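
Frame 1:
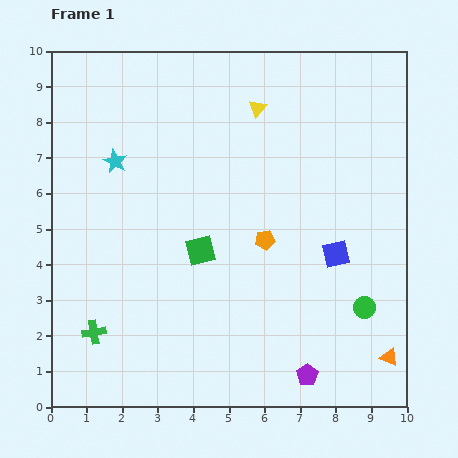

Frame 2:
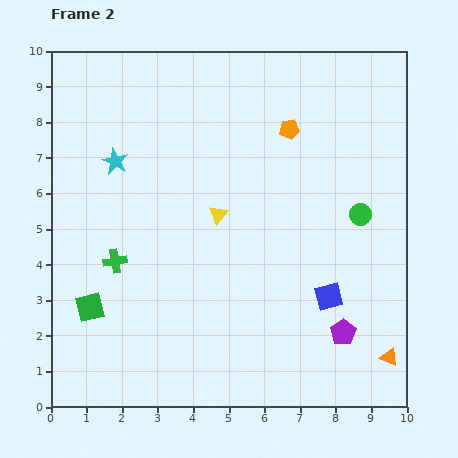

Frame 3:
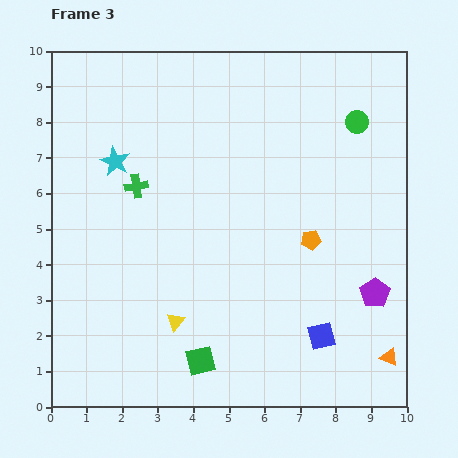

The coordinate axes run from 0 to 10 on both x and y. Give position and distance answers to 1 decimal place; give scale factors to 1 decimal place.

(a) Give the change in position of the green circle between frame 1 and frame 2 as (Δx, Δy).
(-0.1, 2.6)

The green circle was at (8.8, 2.8) in frame 1 and (8.7, 5.4) in frame 2.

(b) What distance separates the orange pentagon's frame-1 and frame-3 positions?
1.3

The orange pentagon moved from (6.0, 4.7) to (7.3, 4.7), a distance of √(1.3² + 0.0²) ≈ 1.3.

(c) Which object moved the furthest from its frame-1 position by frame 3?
the yellow triangle

(moved 6.4; next 5.2)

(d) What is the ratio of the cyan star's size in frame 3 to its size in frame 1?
1.3×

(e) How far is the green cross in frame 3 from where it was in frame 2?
2.2

The green cross moved from (1.8, 4.1) to (2.4, 6.2), a distance of √(0.6² + 2.1²) ≈ 2.2.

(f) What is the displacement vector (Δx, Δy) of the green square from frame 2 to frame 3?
(3.1, -1.5)

The green square was at (1.1, 2.8) in frame 2 and (4.2, 1.3) in frame 3.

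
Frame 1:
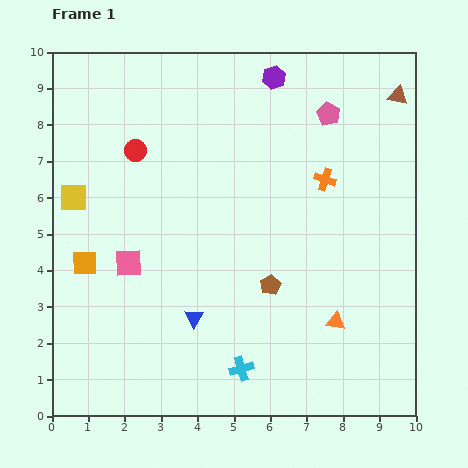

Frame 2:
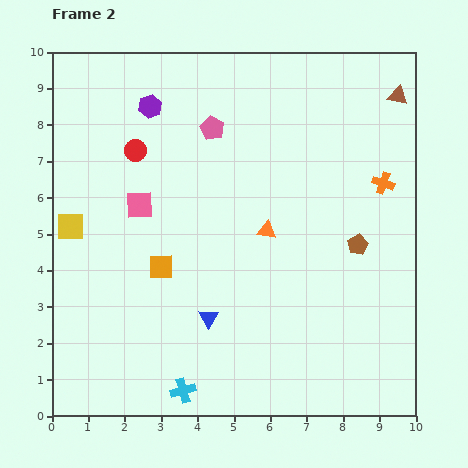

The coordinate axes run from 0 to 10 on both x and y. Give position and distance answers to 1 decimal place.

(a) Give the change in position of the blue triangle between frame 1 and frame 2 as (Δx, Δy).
(0.4, 0.0)

The blue triangle was at (3.9, 2.7) in frame 1 and (4.3, 2.7) in frame 2.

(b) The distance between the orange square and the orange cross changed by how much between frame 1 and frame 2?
-0.5

Distance in frame 1: 7.0. Distance in frame 2: 6.5.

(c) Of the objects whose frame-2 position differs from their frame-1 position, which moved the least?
the blue triangle

(moved 0.4)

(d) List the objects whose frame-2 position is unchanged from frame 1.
the brown triangle, the red circle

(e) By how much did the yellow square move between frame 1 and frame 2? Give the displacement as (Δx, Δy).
(-0.1, -0.8)

The yellow square was at (0.6, 6.0) in frame 1 and (0.5, 5.2) in frame 2.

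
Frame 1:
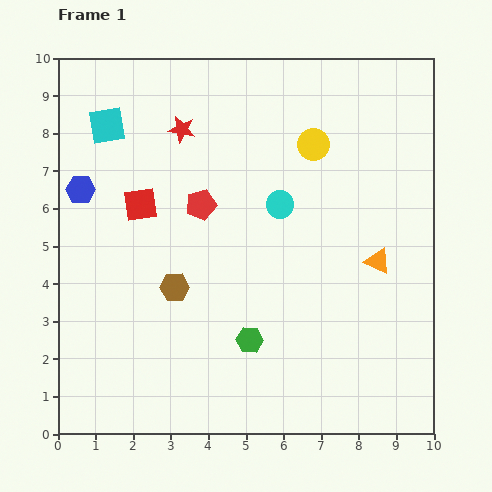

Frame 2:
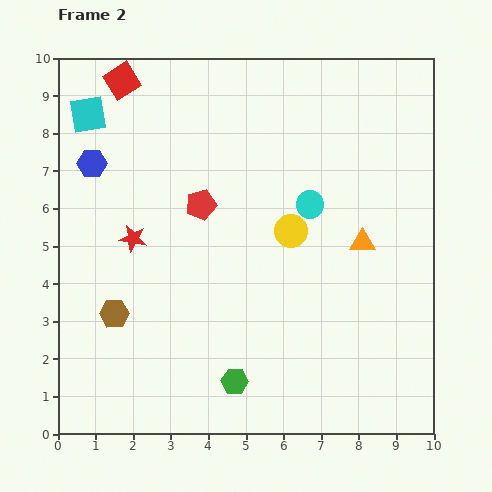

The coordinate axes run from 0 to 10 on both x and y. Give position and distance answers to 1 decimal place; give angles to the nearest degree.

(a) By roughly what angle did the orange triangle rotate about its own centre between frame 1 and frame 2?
26° counter-clockwise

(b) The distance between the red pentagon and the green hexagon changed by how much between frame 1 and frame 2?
+1.0

Distance in frame 1: 3.8. Distance in frame 2: 4.8.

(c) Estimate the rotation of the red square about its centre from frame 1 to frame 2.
23° counter-clockwise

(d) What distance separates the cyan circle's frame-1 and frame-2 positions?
0.8

The cyan circle moved from (5.9, 6.1) to (6.7, 6.1), a distance of √(0.8² + 0.0²) ≈ 0.8.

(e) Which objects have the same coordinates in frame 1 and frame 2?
the red pentagon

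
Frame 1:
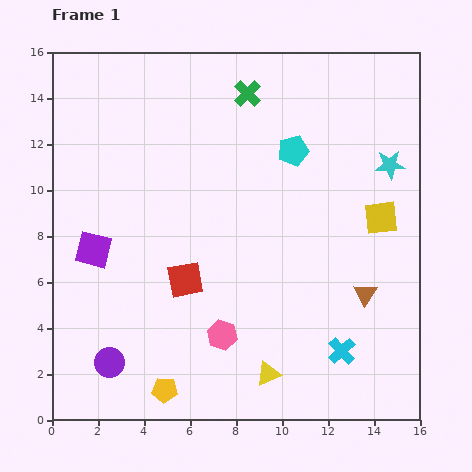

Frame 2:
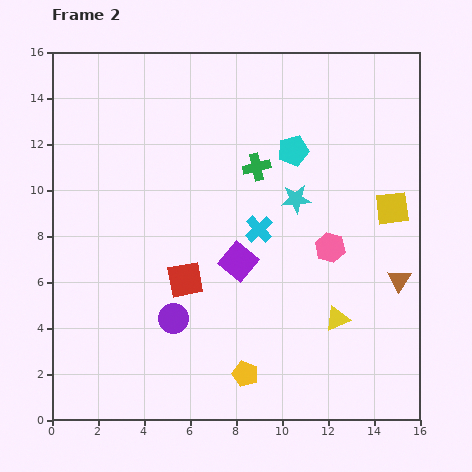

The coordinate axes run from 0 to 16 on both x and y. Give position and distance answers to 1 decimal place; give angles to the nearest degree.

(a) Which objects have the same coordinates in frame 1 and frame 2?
the red square, the cyan pentagon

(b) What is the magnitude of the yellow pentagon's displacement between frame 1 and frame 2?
3.6

The yellow pentagon moved from (4.9, 1.3) to (8.4, 2.0), a distance of √(3.5² + 0.7²) ≈ 3.6.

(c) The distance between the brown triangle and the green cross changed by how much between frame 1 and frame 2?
-2.2

Distance in frame 1: 10.1. Distance in frame 2: 7.9.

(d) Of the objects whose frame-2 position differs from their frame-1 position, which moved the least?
the yellow square

(moved 0.6)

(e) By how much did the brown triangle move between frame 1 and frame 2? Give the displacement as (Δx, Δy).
(1.5, 0.6)

The brown triangle was at (13.6, 5.5) in frame 1 and (15.1, 6.1) in frame 2.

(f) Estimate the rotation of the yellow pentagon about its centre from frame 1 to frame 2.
16° clockwise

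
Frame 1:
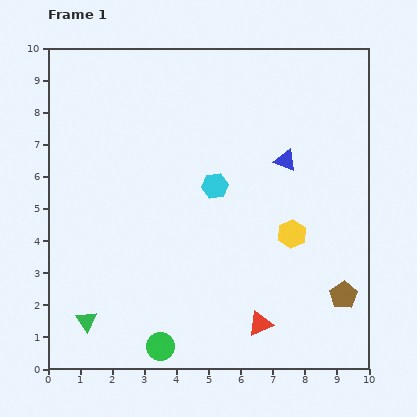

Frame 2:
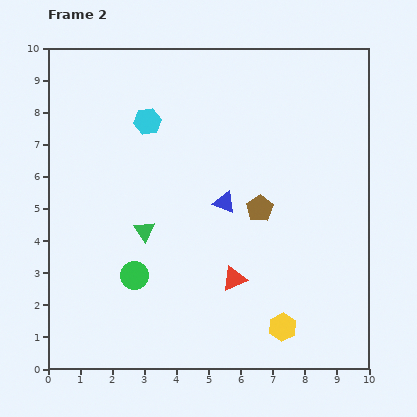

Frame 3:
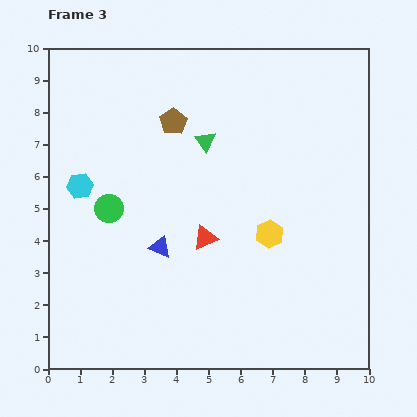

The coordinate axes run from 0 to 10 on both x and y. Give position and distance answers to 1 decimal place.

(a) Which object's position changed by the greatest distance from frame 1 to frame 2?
the brown pentagon

(moved 3.7; next 3.3)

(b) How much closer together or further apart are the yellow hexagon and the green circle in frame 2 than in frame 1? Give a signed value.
-0.5

Distance in frame 1: 5.4. Distance in frame 2: 4.9.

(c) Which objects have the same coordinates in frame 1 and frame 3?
none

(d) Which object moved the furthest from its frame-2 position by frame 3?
the brown pentagon

(moved 3.8; next 3.4)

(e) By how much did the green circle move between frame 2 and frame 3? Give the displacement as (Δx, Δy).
(-0.8, 2.1)

The green circle was at (2.7, 2.9) in frame 2 and (1.9, 5.0) in frame 3.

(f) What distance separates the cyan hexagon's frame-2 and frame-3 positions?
2.9

The cyan hexagon moved from (3.1, 7.7) to (1.0, 5.7), a distance of √(2.1² + 2.0²) ≈ 2.9.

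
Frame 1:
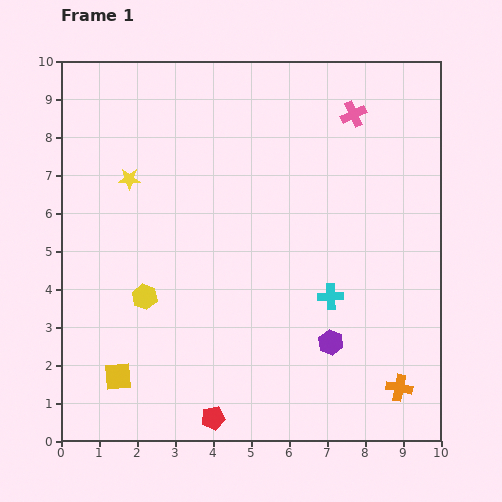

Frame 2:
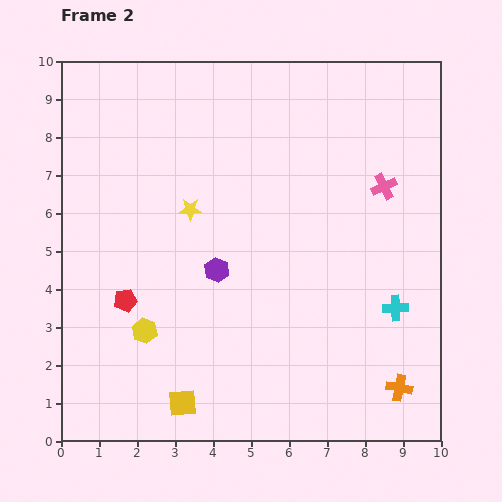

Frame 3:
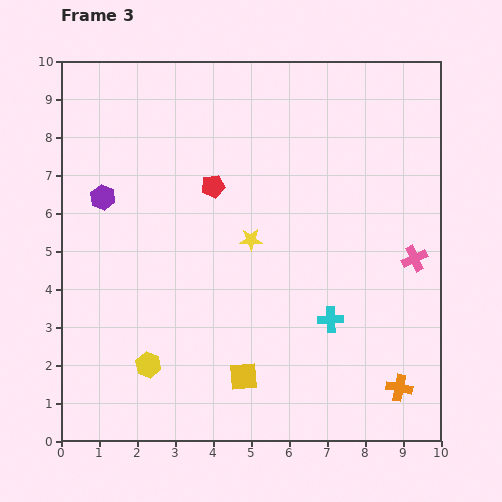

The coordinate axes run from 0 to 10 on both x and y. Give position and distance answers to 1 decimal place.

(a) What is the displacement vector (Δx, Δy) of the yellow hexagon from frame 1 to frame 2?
(0.0, -0.9)

The yellow hexagon was at (2.2, 3.8) in frame 1 and (2.2, 2.9) in frame 2.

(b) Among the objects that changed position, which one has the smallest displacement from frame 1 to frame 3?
the cyan cross

(moved 0.6)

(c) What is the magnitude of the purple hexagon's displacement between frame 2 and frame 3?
3.6

The purple hexagon moved from (4.1, 4.5) to (1.1, 6.4), a distance of √(3.0² + 1.9²) ≈ 3.6.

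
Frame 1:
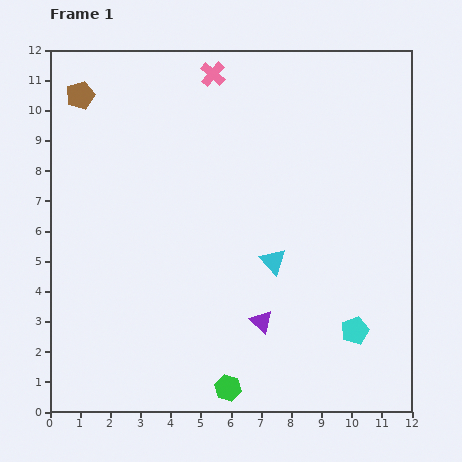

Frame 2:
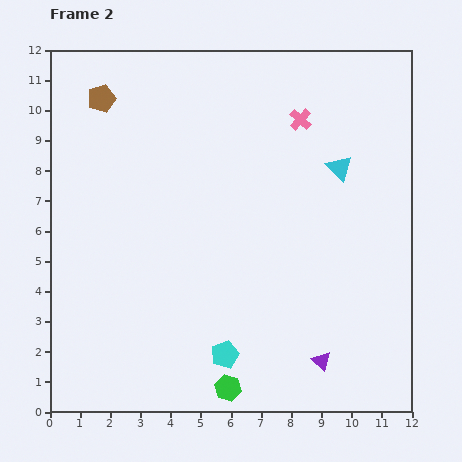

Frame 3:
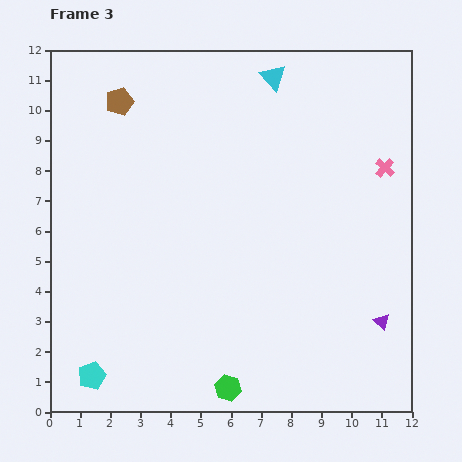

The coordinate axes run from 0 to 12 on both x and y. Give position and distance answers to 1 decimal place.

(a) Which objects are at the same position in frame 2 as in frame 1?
the green hexagon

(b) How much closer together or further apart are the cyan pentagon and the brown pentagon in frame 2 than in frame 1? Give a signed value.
-2.6

Distance in frame 1: 12.0. Distance in frame 2: 9.4.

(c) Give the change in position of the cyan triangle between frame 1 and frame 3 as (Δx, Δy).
(0.0, 6.1)

The cyan triangle was at (7.4, 5.0) in frame 1 and (7.4, 11.1) in frame 3.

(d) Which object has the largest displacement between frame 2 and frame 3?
the cyan pentagon

(moved 4.5; next 3.7)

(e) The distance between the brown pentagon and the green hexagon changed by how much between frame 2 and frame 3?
-0.3

Distance in frame 2: 10.5. Distance in frame 3: 10.2.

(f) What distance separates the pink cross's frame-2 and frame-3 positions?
3.2

The pink cross moved from (8.3, 9.7) to (11.1, 8.1), a distance of √(2.8² + 1.6²) ≈ 3.2.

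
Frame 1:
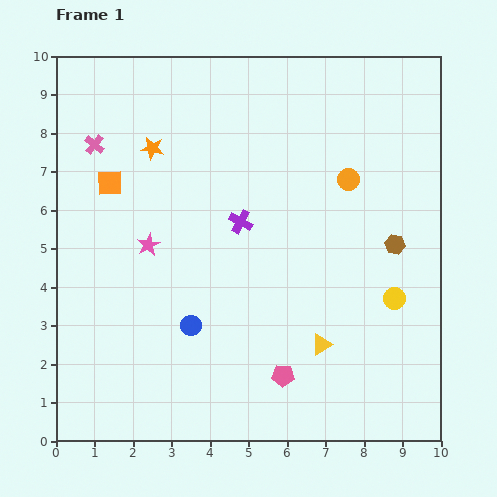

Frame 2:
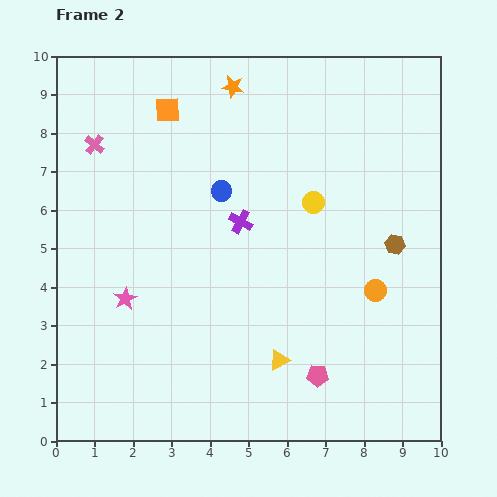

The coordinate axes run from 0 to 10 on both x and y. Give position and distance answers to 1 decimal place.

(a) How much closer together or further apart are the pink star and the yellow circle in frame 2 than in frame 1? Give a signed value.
-1.1

Distance in frame 1: 6.6. Distance in frame 2: 5.5.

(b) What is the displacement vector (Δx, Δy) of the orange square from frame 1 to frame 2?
(1.5, 1.9)

The orange square was at (1.4, 6.7) in frame 1 and (2.9, 8.6) in frame 2.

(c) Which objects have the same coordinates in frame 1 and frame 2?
the pink cross, the brown hexagon, the purple cross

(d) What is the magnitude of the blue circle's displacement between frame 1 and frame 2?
3.6

The blue circle moved from (3.5, 3.0) to (4.3, 6.5), a distance of √(0.8² + 3.5²) ≈ 3.6.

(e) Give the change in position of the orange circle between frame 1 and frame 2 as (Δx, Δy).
(0.7, -2.9)

The orange circle was at (7.6, 6.8) in frame 1 and (8.3, 3.9) in frame 2.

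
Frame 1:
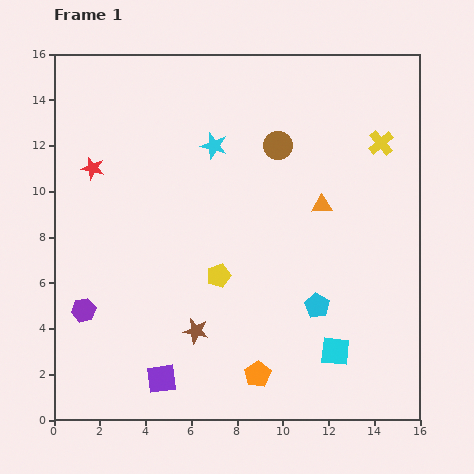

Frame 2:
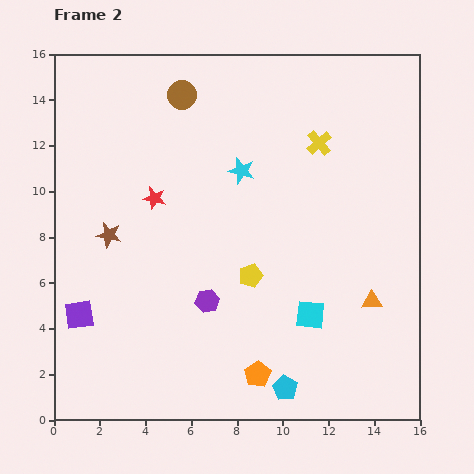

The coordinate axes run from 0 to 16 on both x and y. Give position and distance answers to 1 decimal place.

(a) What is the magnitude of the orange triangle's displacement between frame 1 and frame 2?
4.7

The orange triangle moved from (11.7, 9.4) to (13.9, 5.2), a distance of √(2.2² + 4.2²) ≈ 4.7.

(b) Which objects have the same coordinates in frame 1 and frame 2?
the orange pentagon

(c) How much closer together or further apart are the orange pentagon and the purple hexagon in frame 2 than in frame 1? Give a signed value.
-4.2

Distance in frame 1: 8.1. Distance in frame 2: 3.9.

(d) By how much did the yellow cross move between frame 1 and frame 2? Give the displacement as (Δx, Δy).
(-2.7, 0.0)

The yellow cross was at (14.3, 12.1) in frame 1 and (11.6, 12.1) in frame 2.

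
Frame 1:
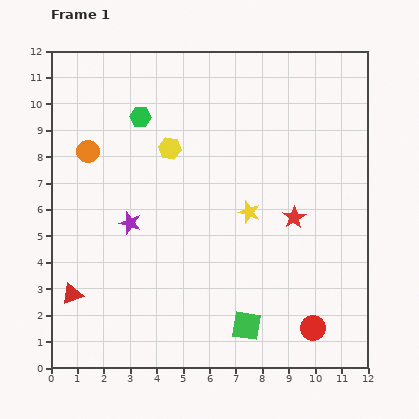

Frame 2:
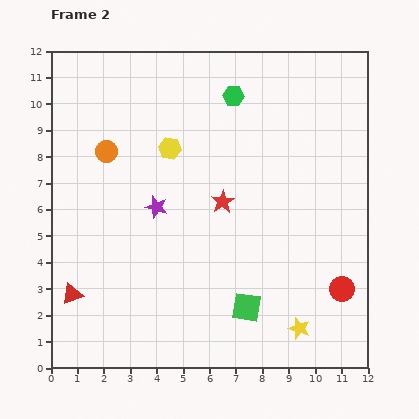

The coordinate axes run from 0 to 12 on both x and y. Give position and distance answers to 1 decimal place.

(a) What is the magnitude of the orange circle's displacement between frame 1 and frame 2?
0.7

The orange circle moved from (1.4, 8.2) to (2.1, 8.2), a distance of √(0.7² + 0.0²) ≈ 0.7.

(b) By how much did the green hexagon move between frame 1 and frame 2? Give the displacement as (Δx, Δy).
(3.5, 0.8)

The green hexagon was at (3.4, 9.5) in frame 1 and (6.9, 10.3) in frame 2.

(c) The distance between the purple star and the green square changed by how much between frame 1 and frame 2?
-0.8

Distance in frame 1: 5.9. Distance in frame 2: 5.1.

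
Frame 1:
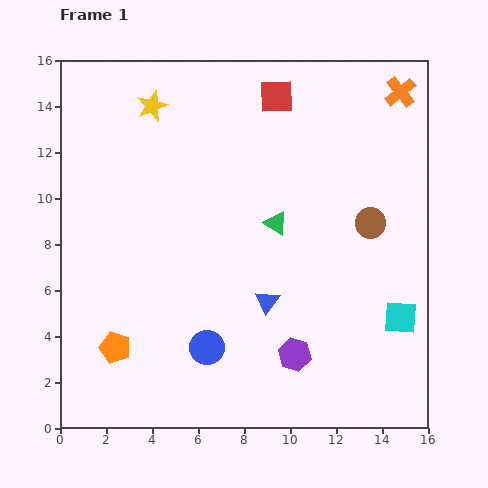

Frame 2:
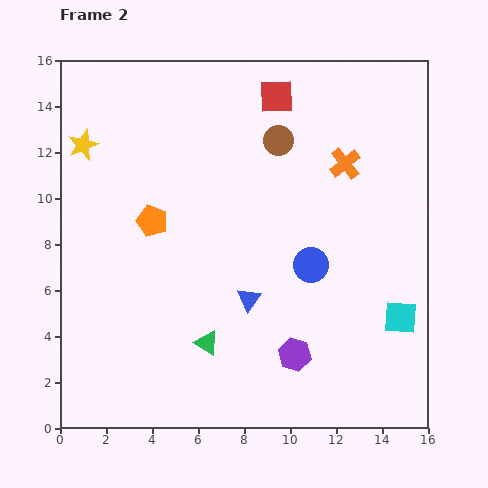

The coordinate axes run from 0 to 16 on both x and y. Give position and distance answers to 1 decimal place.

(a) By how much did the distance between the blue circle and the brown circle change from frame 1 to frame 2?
-3.3

Distance in frame 1: 8.9. Distance in frame 2: 5.6.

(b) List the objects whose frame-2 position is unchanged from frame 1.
the purple hexagon, the red square, the cyan square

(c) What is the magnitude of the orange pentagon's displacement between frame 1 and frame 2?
5.7

The orange pentagon moved from (2.4, 3.5) to (4.0, 9.0), a distance of √(1.6² + 5.5²) ≈ 5.7.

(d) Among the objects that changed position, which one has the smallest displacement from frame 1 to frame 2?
the blue triangle

(moved 0.8)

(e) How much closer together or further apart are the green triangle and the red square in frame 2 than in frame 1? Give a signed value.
+5.6

Distance in frame 1: 5.5. Distance in frame 2: 11.1.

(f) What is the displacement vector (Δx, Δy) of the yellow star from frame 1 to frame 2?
(-3.0, -1.7)

The yellow star was at (4.0, 14.0) in frame 1 and (1.0, 12.3) in frame 2.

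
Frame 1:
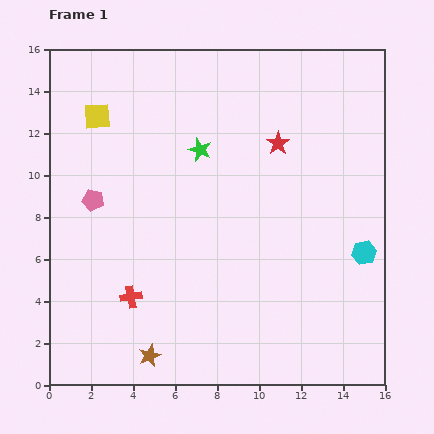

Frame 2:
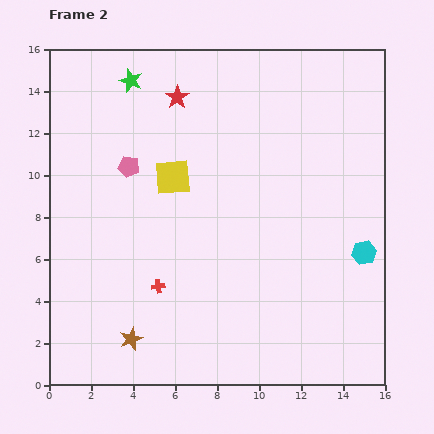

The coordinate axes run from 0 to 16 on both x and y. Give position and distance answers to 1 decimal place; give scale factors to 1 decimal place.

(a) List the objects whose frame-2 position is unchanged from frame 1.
the cyan hexagon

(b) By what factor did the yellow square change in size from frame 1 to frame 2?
1.3×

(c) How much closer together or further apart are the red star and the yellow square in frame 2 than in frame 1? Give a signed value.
-4.9

Distance in frame 1: 8.7. Distance in frame 2: 3.8.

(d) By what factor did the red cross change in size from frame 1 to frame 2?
0.6×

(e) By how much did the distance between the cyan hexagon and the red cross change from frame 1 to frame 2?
-1.4

Distance in frame 1: 11.3. Distance in frame 2: 9.9.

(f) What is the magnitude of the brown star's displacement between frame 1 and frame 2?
1.2

The brown star moved from (4.8, 1.4) to (3.9, 2.2), a distance of √(0.9² + 0.8²) ≈ 1.2.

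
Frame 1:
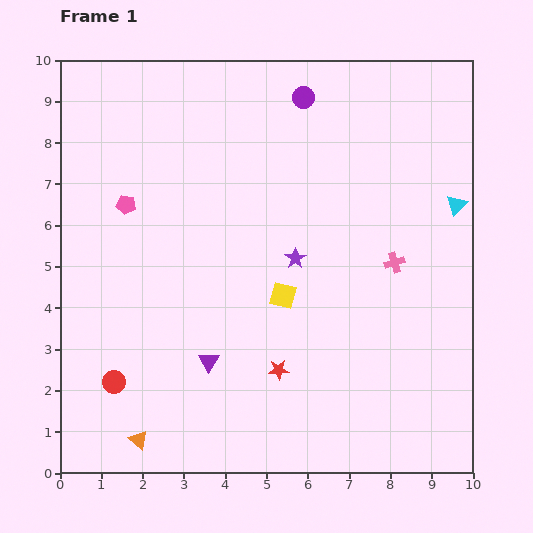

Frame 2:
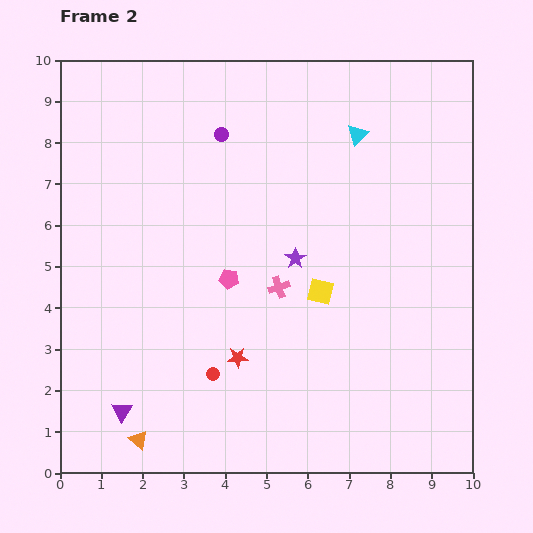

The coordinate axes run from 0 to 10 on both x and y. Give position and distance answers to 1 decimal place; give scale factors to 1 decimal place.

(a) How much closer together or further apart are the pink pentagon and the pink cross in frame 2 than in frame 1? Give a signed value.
-5.4

Distance in frame 1: 6.6. Distance in frame 2: 1.2.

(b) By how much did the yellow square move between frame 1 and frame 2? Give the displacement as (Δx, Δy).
(0.9, 0.1)

The yellow square was at (5.4, 4.3) in frame 1 and (6.3, 4.4) in frame 2.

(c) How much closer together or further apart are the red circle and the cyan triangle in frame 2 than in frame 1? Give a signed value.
-2.5

Distance in frame 1: 9.3. Distance in frame 2: 6.8.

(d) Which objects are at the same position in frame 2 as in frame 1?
the orange triangle, the purple star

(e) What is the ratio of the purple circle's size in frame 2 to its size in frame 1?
0.6×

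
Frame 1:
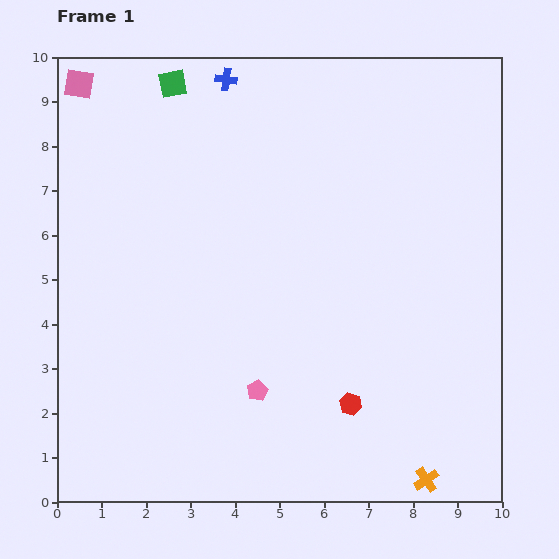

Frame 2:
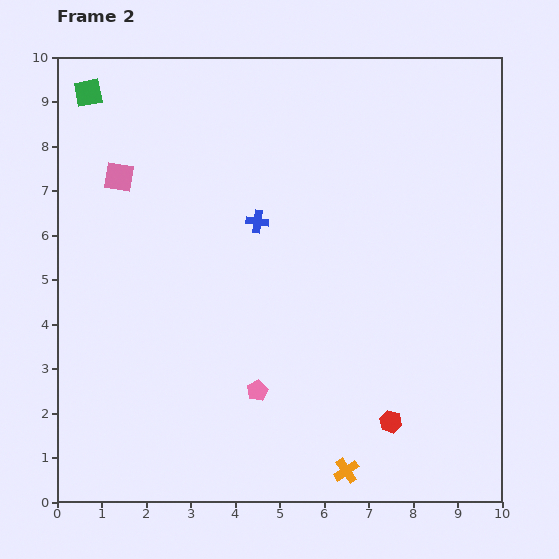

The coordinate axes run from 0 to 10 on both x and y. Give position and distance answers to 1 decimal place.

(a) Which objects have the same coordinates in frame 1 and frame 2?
the pink pentagon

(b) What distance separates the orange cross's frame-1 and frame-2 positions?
1.8

The orange cross moved from (8.3, 0.5) to (6.5, 0.7), a distance of √(1.8² + 0.2²) ≈ 1.8.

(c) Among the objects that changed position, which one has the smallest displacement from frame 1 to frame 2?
the red hexagon

(moved 1.0)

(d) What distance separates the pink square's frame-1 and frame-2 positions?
2.3

The pink square moved from (0.5, 9.4) to (1.4, 7.3), a distance of √(0.9² + 2.1²) ≈ 2.3.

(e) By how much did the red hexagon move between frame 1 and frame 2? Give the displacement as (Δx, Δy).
(0.9, -0.4)

The red hexagon was at (6.6, 2.2) in frame 1 and (7.5, 1.8) in frame 2.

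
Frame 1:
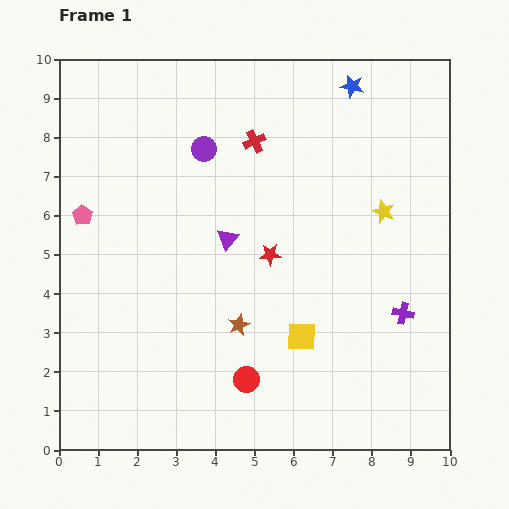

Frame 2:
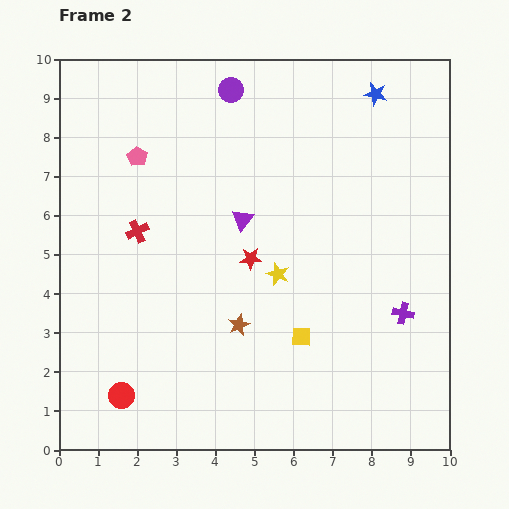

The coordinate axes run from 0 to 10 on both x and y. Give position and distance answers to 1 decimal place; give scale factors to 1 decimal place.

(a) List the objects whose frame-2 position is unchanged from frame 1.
the purple cross, the yellow square, the brown star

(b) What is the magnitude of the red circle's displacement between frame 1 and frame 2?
3.2

The red circle moved from (4.8, 1.8) to (1.6, 1.4), a distance of √(3.2² + 0.4²) ≈ 3.2.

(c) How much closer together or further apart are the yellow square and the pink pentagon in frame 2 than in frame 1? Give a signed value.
-0.2

Distance in frame 1: 6.4. Distance in frame 2: 6.2.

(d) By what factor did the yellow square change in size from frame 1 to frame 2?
0.7×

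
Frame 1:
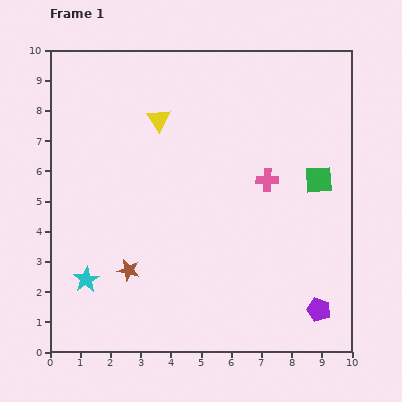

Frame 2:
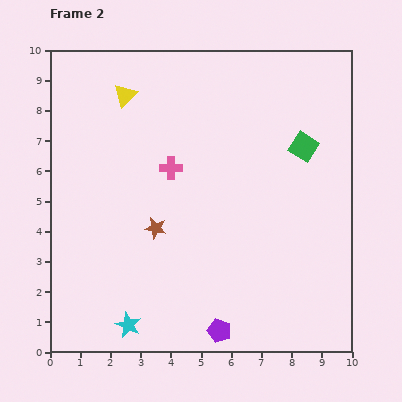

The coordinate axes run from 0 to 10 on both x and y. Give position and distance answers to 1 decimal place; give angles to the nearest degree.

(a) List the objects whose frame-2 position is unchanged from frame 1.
none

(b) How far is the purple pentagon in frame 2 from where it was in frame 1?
3.4

The purple pentagon moved from (8.9, 1.4) to (5.6, 0.7), a distance of √(3.3² + 0.7²) ≈ 3.4.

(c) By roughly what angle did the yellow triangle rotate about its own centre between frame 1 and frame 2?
19° clockwise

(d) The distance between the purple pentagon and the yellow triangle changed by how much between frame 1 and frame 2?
+0.2

Distance in frame 1: 8.2. Distance in frame 2: 8.4.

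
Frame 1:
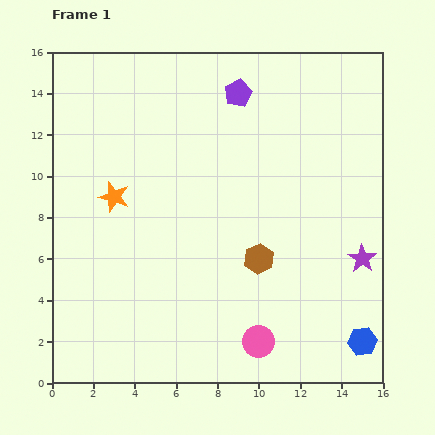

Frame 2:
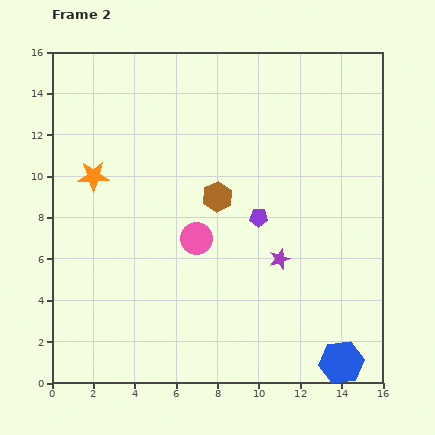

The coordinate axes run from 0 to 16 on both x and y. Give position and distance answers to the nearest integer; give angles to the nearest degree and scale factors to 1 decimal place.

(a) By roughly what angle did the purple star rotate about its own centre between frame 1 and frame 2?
19° clockwise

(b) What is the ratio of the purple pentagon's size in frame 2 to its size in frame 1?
0.6×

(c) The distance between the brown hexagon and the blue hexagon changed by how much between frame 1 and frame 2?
+4

Distance in frame 1: 6. Distance in frame 2: 10.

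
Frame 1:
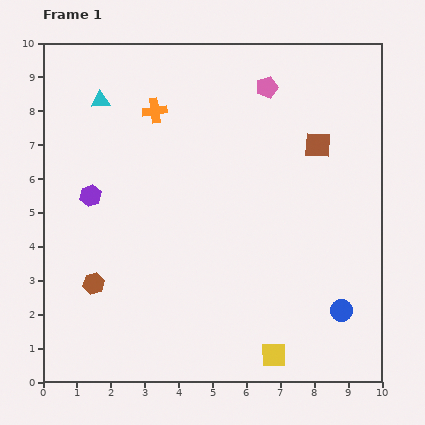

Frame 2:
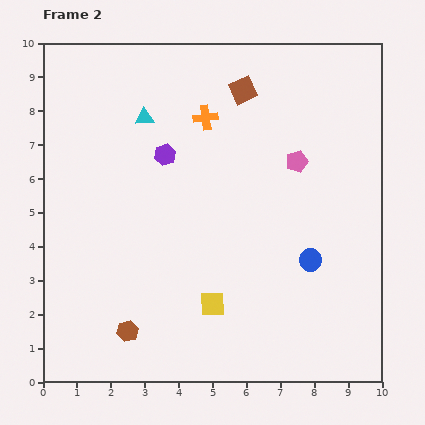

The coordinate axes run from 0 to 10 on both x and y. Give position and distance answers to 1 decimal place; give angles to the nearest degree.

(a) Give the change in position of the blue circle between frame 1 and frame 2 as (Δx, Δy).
(-0.9, 1.5)

The blue circle was at (8.8, 2.1) in frame 1 and (7.9, 3.6) in frame 2.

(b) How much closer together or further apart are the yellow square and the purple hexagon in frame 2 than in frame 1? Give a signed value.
-2.6

Distance in frame 1: 7.2. Distance in frame 2: 4.6.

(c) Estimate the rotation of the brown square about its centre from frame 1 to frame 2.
27° counter-clockwise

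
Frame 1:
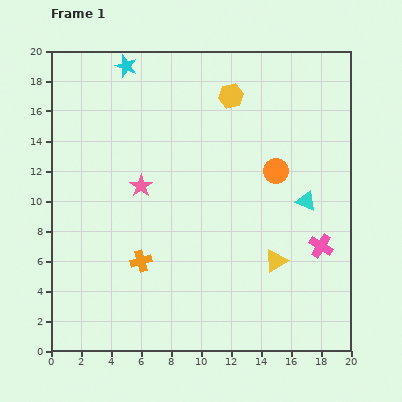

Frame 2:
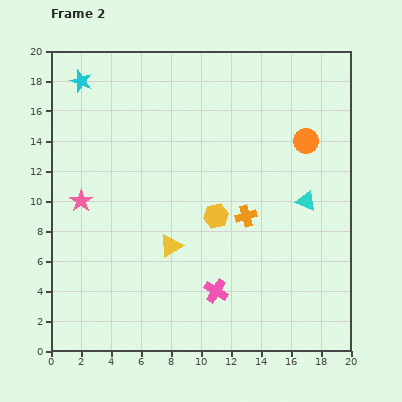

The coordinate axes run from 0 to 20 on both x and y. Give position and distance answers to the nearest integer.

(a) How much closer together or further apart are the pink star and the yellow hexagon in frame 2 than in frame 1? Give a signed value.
+1

Distance in frame 1: 8. Distance in frame 2: 9.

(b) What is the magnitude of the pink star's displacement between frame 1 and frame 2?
4

The pink star moved from (6, 11) to (2, 10), a distance of √(4² + 1²) ≈ 4.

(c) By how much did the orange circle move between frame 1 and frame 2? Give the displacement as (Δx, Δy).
(2, 2)

The orange circle was at (15, 12) in frame 1 and (17, 14) in frame 2.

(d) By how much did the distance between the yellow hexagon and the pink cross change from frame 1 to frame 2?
-7

Distance in frame 1: 12. Distance in frame 2: 5.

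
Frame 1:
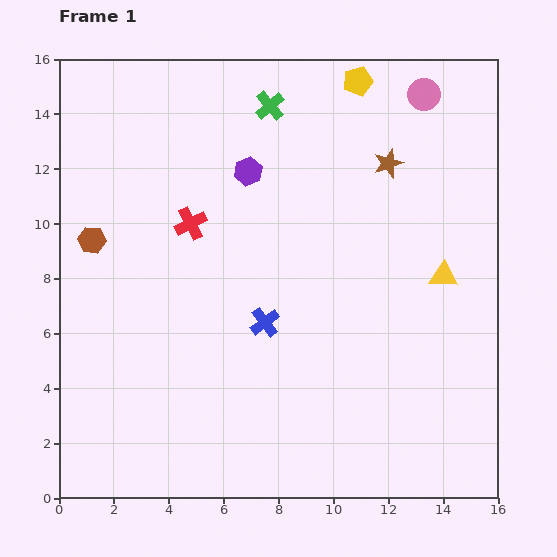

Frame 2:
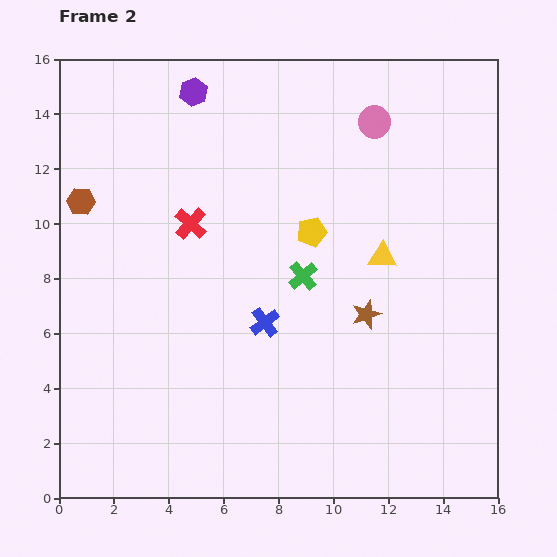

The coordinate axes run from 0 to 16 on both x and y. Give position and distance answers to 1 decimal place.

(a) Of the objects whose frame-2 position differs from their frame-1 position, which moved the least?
the brown hexagon

(moved 1.5)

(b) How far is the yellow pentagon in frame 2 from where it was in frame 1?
5.8

The yellow pentagon moved from (10.9, 15.2) to (9.2, 9.7), a distance of √(1.7² + 5.5²) ≈ 5.8.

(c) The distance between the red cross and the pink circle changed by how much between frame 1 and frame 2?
-2.0

Distance in frame 1: 9.7. Distance in frame 2: 7.7.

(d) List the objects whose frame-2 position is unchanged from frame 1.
the blue cross, the red cross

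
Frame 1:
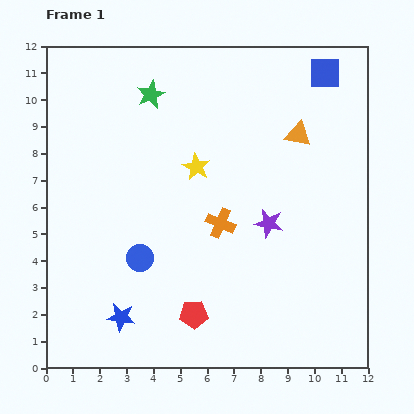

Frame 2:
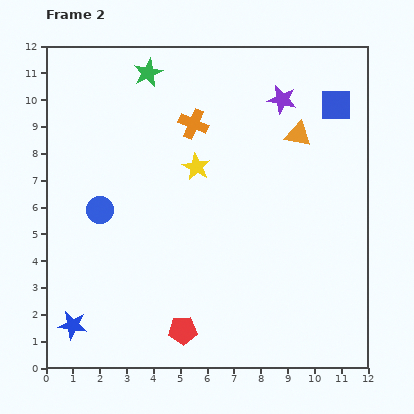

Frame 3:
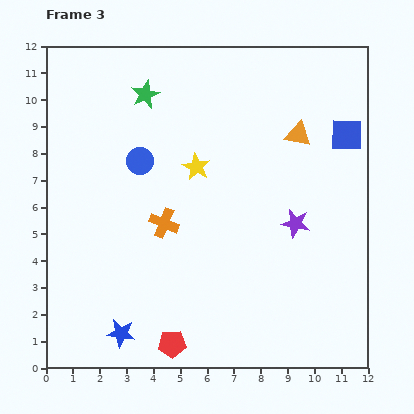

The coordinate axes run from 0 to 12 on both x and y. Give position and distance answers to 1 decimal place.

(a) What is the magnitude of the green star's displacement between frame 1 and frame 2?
0.8

The green star moved from (3.9, 10.2) to (3.8, 11.0), a distance of √(0.1² + 0.8²) ≈ 0.8.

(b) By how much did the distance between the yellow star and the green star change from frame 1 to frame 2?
+0.7

Distance in frame 1: 3.2. Distance in frame 2: 3.9.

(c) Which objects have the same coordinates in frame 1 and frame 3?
the orange triangle, the yellow star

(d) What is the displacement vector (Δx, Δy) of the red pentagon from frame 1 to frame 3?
(-0.8, -1.1)

The red pentagon was at (5.5, 2.0) in frame 1 and (4.7, 0.9) in frame 3.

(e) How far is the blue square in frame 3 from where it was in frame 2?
1.2

The blue square moved from (10.8, 9.8) to (11.2, 8.7), a distance of √(0.4² + 1.1²) ≈ 1.2.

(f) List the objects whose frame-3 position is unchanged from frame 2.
the orange triangle, the yellow star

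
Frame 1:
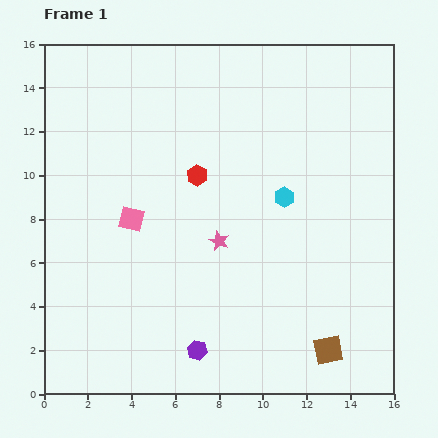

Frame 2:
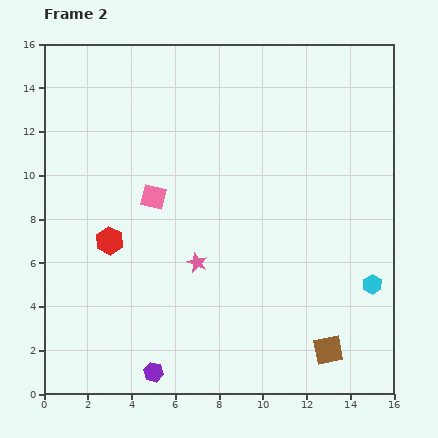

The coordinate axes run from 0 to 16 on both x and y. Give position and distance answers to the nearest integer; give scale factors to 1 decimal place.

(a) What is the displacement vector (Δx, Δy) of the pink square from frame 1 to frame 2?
(1, 1)

The pink square was at (4, 8) in frame 1 and (5, 9) in frame 2.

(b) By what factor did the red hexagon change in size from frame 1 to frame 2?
1.3×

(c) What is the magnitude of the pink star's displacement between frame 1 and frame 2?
1

The pink star moved from (8, 7) to (7, 6), a distance of √(1² + 1²) ≈ 1.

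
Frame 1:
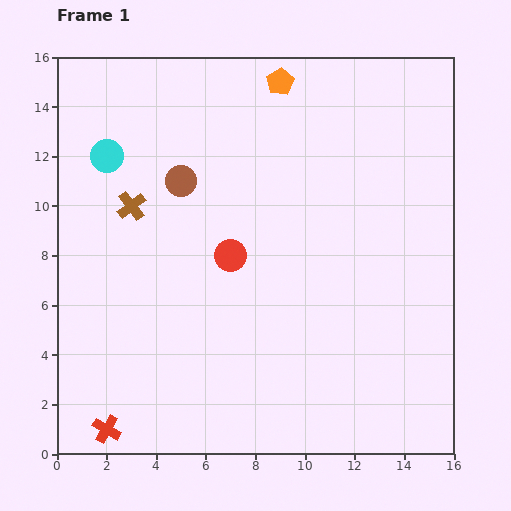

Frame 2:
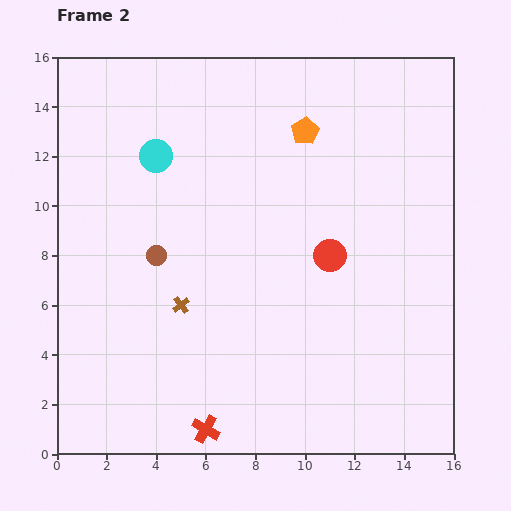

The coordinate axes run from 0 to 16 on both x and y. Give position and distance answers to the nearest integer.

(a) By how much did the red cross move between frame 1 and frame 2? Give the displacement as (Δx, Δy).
(4, 0)

The red cross was at (2, 1) in frame 1 and (6, 1) in frame 2.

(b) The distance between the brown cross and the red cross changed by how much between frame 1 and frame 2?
-4

Distance in frame 1: 9. Distance in frame 2: 5.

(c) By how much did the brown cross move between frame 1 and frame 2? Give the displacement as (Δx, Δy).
(2, -4)

The brown cross was at (3, 10) in frame 1 and (5, 6) in frame 2.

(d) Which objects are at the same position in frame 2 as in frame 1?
none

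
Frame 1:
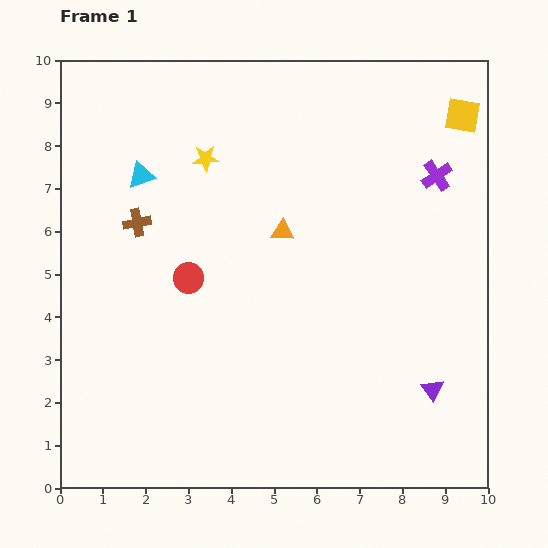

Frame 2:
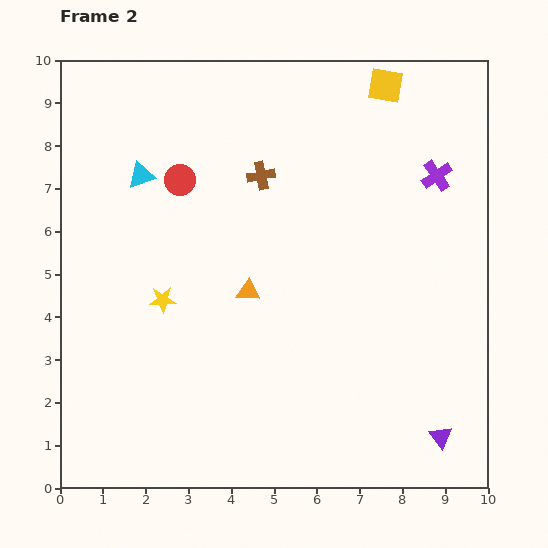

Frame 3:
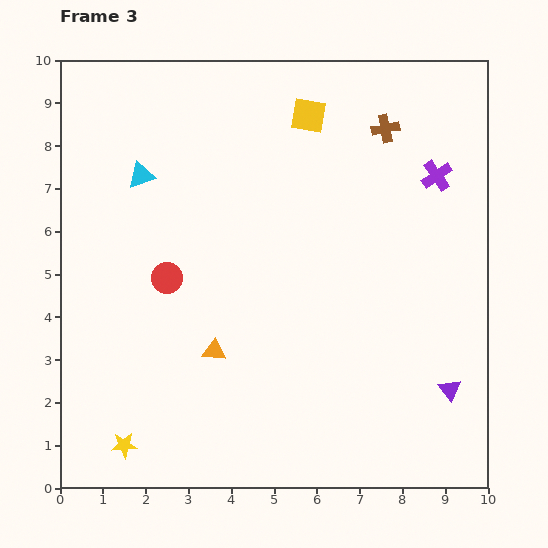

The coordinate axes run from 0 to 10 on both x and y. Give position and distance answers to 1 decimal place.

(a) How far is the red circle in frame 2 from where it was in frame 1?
2.3

The red circle moved from (3.0, 4.9) to (2.8, 7.2), a distance of √(0.2² + 2.3²) ≈ 2.3.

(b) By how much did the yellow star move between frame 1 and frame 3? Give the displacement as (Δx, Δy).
(-1.9, -6.7)

The yellow star was at (3.4, 7.7) in frame 1 and (1.5, 1.0) in frame 3.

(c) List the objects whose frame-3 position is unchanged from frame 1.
the purple cross, the cyan triangle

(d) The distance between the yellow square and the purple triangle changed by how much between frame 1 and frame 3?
+0.8

Distance in frame 1: 6.4. Distance in frame 3: 7.2.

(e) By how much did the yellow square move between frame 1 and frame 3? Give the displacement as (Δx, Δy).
(-3.6, 0.0)

The yellow square was at (9.4, 8.7) in frame 1 and (5.8, 8.7) in frame 3.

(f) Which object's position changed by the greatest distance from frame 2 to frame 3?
the yellow star

(moved 3.5; next 3.1)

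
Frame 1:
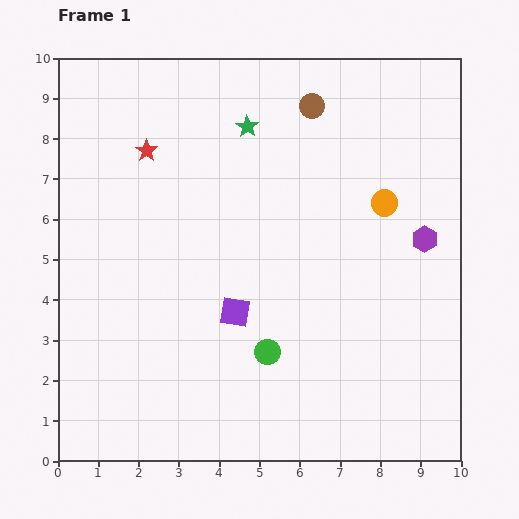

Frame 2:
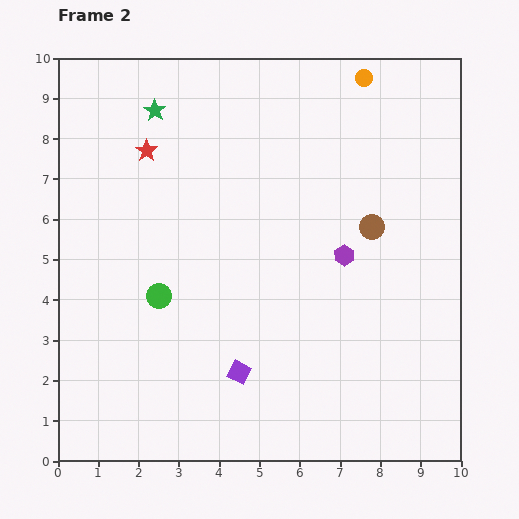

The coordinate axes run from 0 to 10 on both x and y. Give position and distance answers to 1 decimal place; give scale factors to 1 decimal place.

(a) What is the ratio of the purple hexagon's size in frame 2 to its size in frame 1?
0.8×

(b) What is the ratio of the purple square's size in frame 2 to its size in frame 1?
0.7×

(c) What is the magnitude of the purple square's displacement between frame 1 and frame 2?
1.5

The purple square moved from (4.4, 3.7) to (4.5, 2.2), a distance of √(0.1² + 1.5²) ≈ 1.5.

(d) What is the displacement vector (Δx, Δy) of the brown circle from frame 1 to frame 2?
(1.5, -3.0)

The brown circle was at (6.3, 8.8) in frame 1 and (7.8, 5.8) in frame 2.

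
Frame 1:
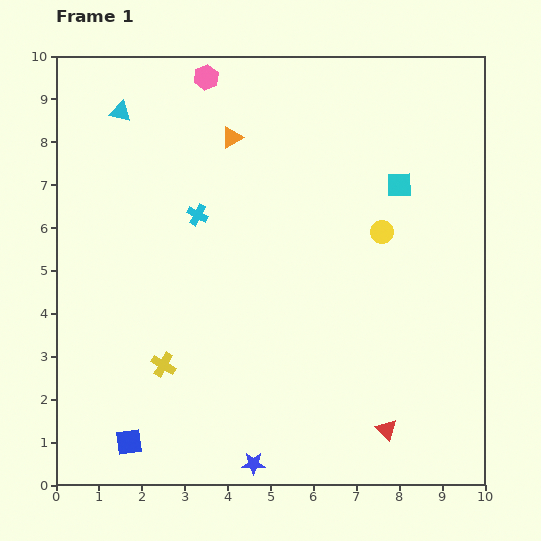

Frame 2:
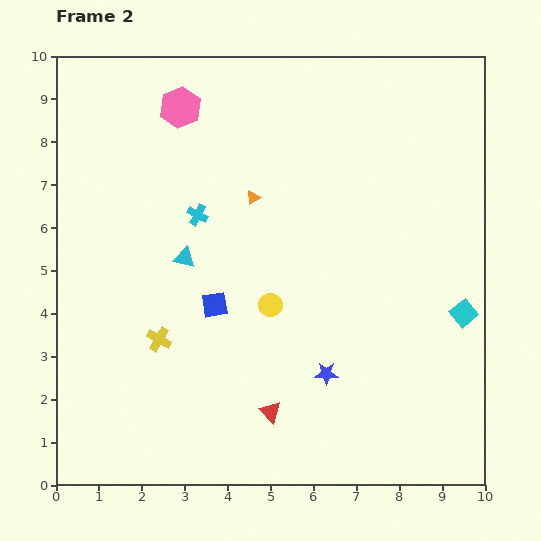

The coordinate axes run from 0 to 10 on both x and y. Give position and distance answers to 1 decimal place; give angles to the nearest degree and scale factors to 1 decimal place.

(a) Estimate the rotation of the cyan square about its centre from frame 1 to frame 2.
38° counter-clockwise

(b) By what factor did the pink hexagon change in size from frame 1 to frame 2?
1.7×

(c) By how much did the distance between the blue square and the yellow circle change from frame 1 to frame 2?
-6.4

Distance in frame 1: 7.7. Distance in frame 2: 1.3.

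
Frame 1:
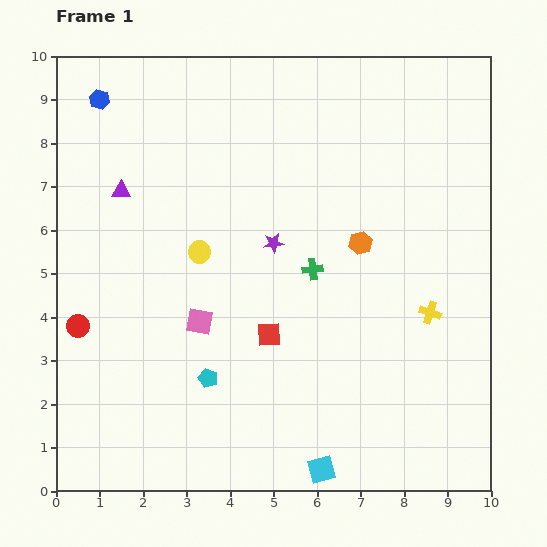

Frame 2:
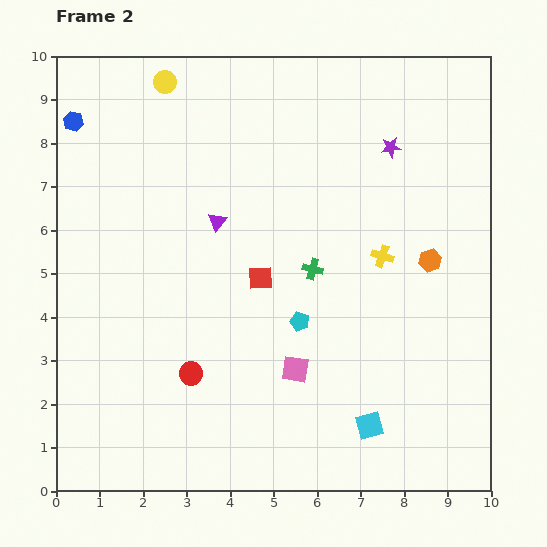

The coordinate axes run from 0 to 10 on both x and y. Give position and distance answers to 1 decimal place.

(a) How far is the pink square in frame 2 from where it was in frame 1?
2.5

The pink square moved from (3.3, 3.9) to (5.5, 2.8), a distance of √(2.2² + 1.1²) ≈ 2.5.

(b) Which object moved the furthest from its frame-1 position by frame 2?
the yellow circle

(moved 4.0; next 3.5)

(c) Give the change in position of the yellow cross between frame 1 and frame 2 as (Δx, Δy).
(-1.1, 1.3)

The yellow cross was at (8.6, 4.1) in frame 1 and (7.5, 5.4) in frame 2.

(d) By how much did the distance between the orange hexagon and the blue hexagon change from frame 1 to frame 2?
+2.0

Distance in frame 1: 6.8. Distance in frame 2: 8.8.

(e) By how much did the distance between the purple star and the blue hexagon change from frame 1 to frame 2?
+2.1

Distance in frame 1: 5.2. Distance in frame 2: 7.3.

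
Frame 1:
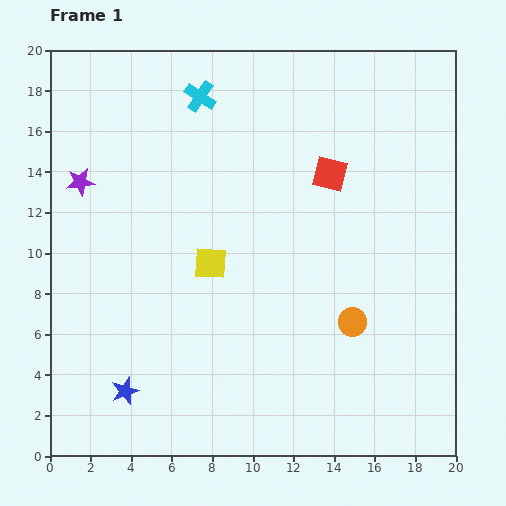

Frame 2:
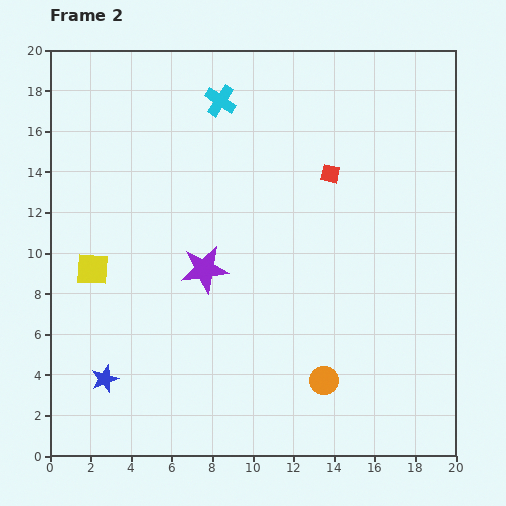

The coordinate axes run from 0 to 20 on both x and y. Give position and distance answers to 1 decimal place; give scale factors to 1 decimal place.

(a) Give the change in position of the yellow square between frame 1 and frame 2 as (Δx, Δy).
(-5.8, -0.3)

The yellow square was at (7.9, 9.5) in frame 1 and (2.1, 9.2) in frame 2.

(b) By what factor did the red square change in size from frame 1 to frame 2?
0.6×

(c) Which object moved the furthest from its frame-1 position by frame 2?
the purple star

(moved 7.5; next 5.8)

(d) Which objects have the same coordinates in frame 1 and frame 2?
the red square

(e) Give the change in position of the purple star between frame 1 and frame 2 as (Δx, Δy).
(6.1, -4.3)

The purple star was at (1.5, 13.5) in frame 1 and (7.6, 9.2) in frame 2.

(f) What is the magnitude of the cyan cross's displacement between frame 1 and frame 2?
1.0

The cyan cross moved from (7.4, 17.7) to (8.4, 17.5), a distance of √(1.0² + 0.2²) ≈ 1.0.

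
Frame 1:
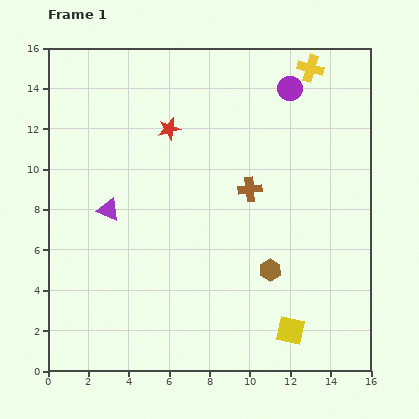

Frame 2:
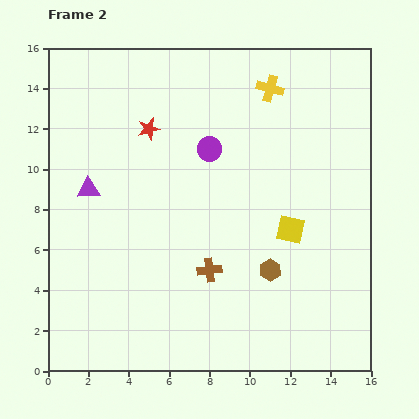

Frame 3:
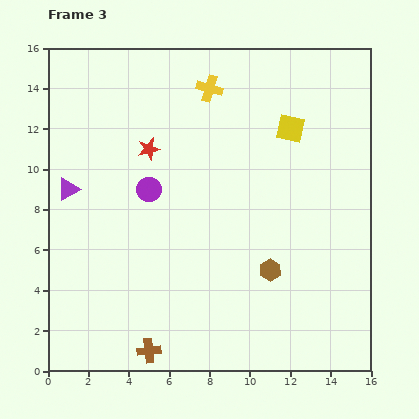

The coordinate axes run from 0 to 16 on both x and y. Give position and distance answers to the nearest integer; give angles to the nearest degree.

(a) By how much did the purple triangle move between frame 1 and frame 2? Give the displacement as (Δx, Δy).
(-1, 1)

The purple triangle was at (3, 8) in frame 1 and (2, 9) in frame 2.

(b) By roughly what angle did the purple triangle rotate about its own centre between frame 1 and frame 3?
50° counter-clockwise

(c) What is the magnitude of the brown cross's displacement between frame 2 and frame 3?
5

The brown cross moved from (8, 5) to (5, 1), a distance of √(3² + 4²) ≈ 5.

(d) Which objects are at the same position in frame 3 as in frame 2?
the brown hexagon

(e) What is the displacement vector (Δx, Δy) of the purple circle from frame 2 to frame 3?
(-3, -2)

The purple circle was at (8, 11) in frame 2 and (5, 9) in frame 3.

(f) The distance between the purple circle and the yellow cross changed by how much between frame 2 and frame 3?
+2

Distance in frame 2: 4. Distance in frame 3: 6.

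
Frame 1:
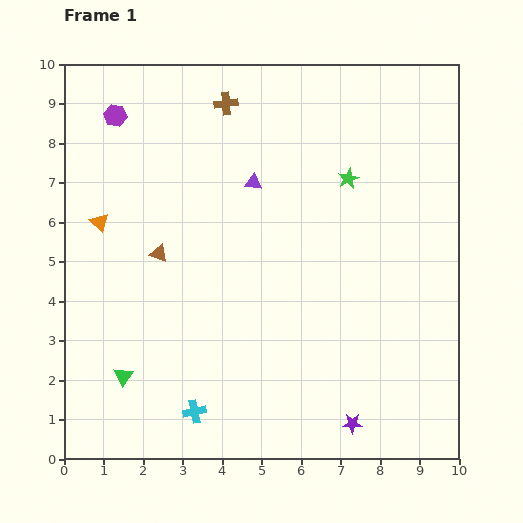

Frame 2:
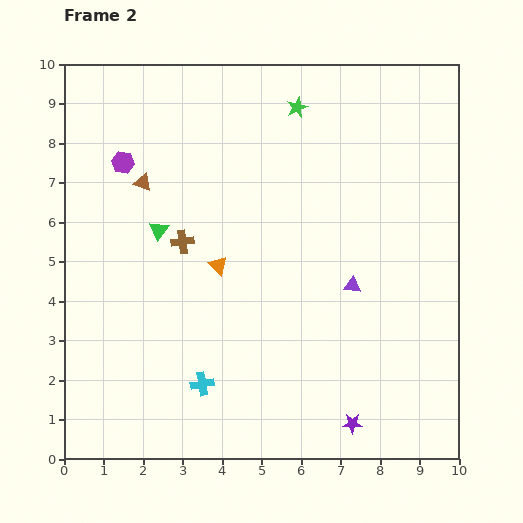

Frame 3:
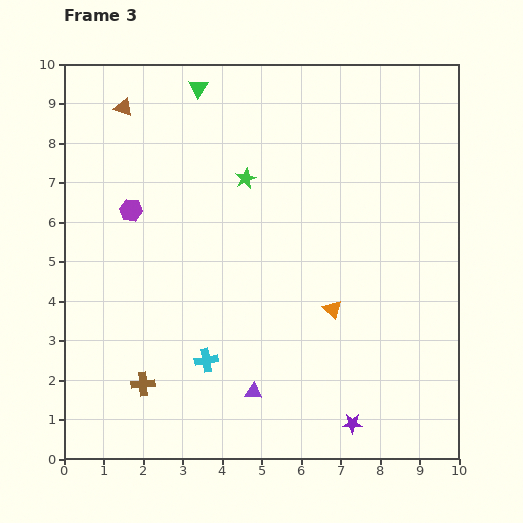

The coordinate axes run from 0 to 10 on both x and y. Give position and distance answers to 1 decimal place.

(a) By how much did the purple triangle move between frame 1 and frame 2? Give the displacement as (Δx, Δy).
(2.5, -2.6)

The purple triangle was at (4.8, 7.0) in frame 1 and (7.3, 4.4) in frame 2.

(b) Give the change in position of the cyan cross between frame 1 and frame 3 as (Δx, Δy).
(0.3, 1.3)

The cyan cross was at (3.3, 1.2) in frame 1 and (3.6, 2.5) in frame 3.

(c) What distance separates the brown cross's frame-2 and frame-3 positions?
3.7

The brown cross moved from (3.0, 5.5) to (2.0, 1.9), a distance of √(1.0² + 3.6²) ≈ 3.7.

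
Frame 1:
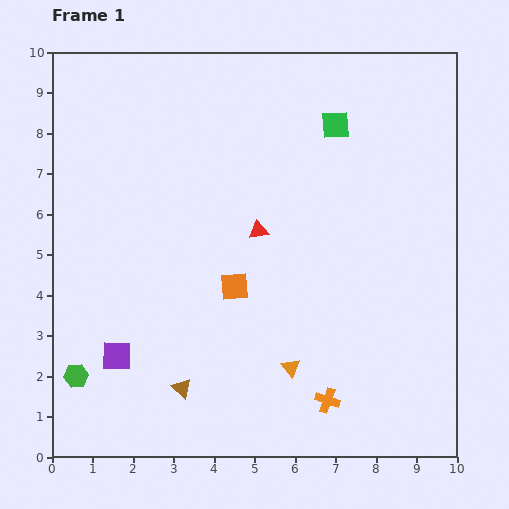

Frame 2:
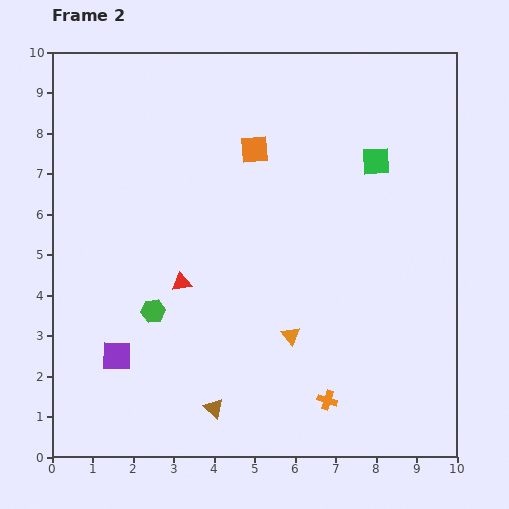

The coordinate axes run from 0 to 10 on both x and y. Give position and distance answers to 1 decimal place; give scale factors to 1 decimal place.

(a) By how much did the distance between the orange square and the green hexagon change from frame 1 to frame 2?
+0.2

Distance in frame 1: 4.5. Distance in frame 2: 4.7.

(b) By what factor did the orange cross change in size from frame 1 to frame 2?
0.8×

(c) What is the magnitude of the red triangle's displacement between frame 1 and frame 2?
2.3

The red triangle moved from (5.1, 5.6) to (3.2, 4.3), a distance of √(1.9² + 1.3²) ≈ 2.3.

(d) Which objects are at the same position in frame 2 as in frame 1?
the purple square, the orange cross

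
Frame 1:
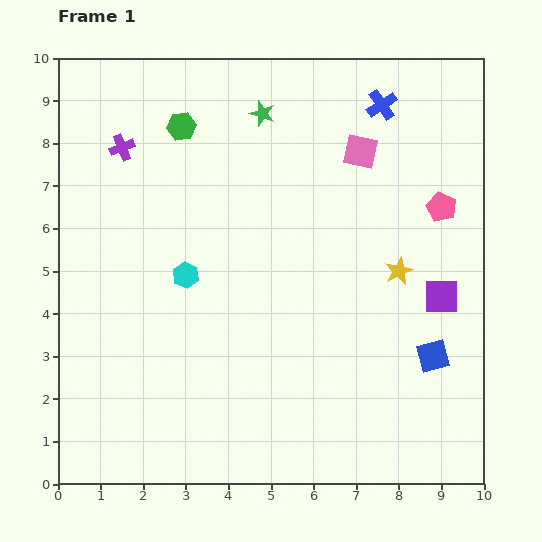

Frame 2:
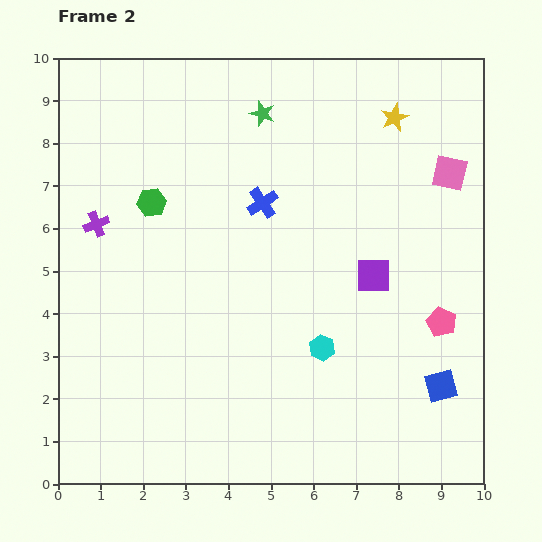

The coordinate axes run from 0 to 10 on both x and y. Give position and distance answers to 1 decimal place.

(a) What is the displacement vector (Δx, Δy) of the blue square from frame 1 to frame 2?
(0.2, -0.7)

The blue square was at (8.8, 3.0) in frame 1 and (9.0, 2.3) in frame 2.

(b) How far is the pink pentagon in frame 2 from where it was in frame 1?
2.7

The pink pentagon moved from (9.0, 6.5) to (9.0, 3.8), a distance of √(0.0² + 2.7²) ≈ 2.7.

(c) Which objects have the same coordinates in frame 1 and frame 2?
the green star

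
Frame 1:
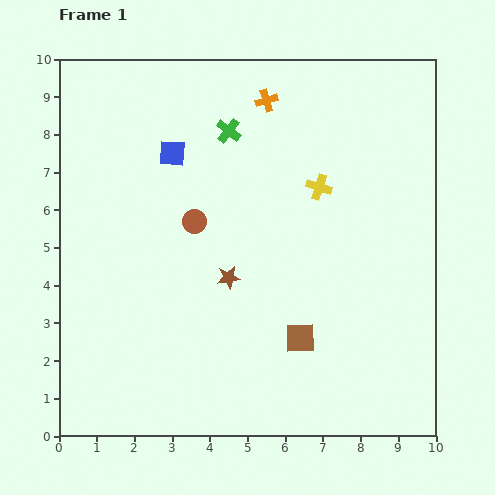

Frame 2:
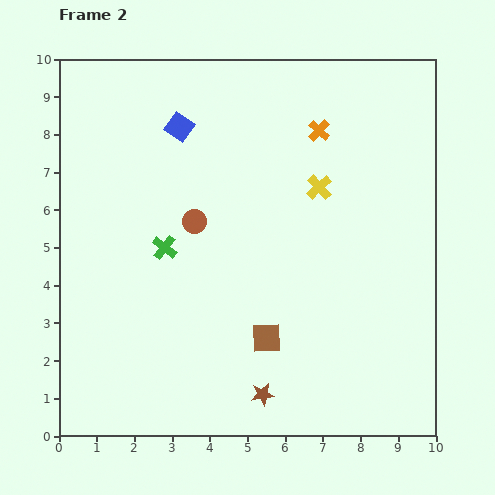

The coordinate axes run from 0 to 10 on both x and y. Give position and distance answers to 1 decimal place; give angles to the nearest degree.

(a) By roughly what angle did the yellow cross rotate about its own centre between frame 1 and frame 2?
29° clockwise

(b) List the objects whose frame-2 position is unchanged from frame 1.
the yellow cross, the brown circle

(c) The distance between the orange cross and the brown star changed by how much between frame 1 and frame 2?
+2.4

Distance in frame 1: 4.8. Distance in frame 2: 7.2.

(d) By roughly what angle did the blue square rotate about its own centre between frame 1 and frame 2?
32° clockwise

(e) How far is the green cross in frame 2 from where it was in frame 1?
3.5

The green cross moved from (4.5, 8.1) to (2.8, 5.0), a distance of √(1.7² + 3.1²) ≈ 3.5.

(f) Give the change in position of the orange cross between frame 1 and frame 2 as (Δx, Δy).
(1.4, -0.8)

The orange cross was at (5.5, 8.9) in frame 1 and (6.9, 8.1) in frame 2.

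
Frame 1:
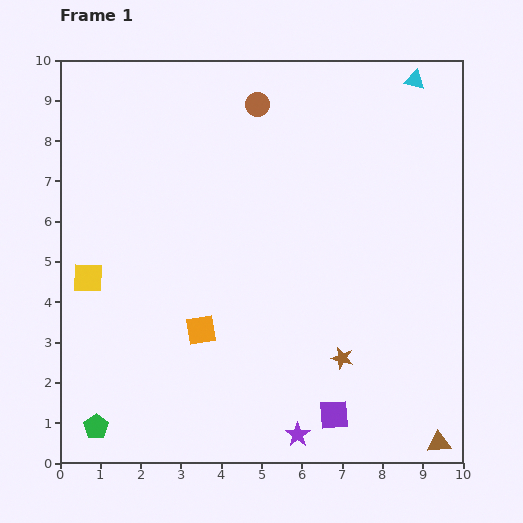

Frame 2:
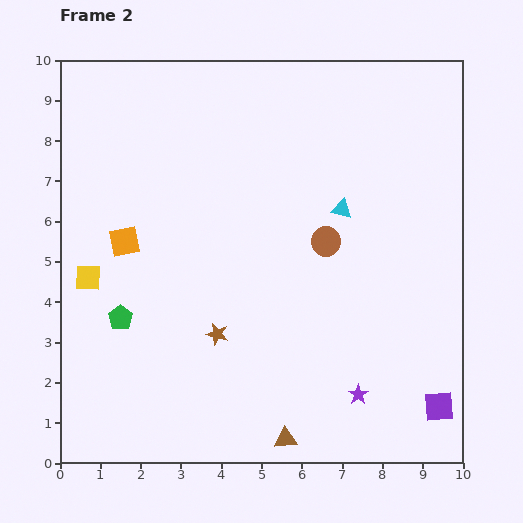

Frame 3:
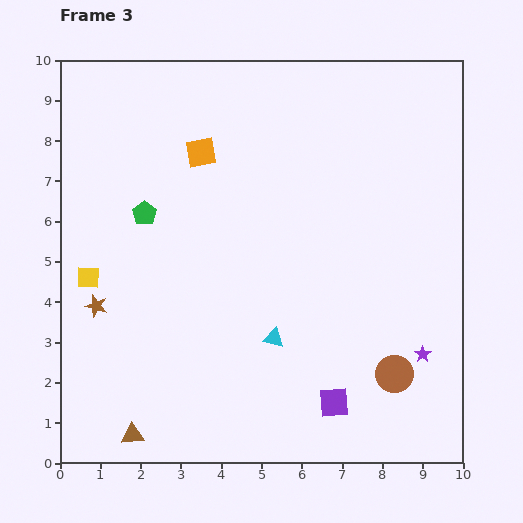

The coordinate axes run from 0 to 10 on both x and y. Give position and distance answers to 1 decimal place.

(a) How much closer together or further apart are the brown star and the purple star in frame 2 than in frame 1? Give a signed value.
+1.6

Distance in frame 1: 2.2. Distance in frame 2: 3.8.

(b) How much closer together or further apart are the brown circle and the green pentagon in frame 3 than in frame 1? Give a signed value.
-1.5

Distance in frame 1: 8.9. Distance in frame 3: 7.4.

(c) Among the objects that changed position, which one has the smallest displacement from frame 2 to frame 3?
the purple star

(moved 1.9)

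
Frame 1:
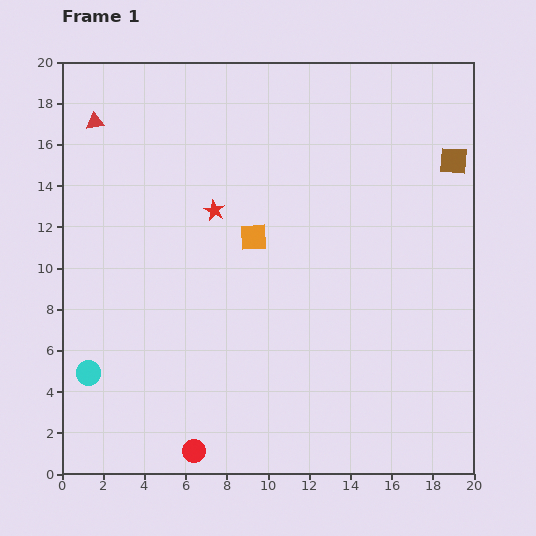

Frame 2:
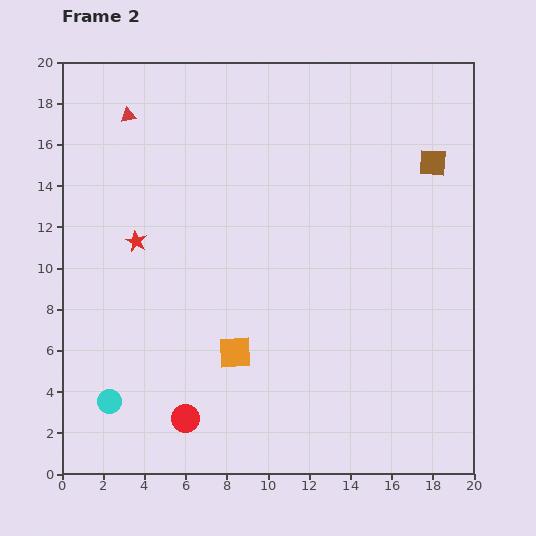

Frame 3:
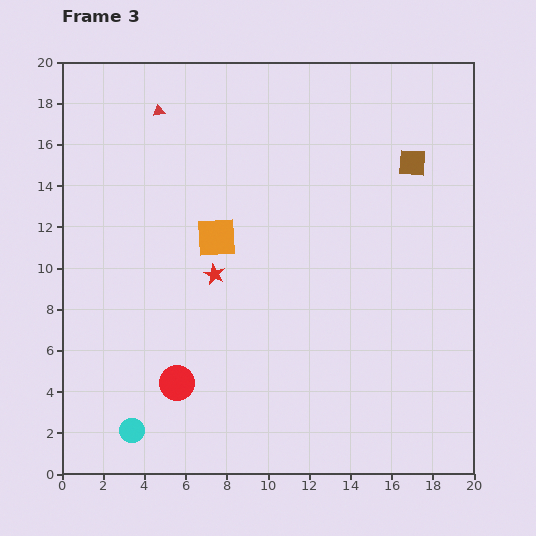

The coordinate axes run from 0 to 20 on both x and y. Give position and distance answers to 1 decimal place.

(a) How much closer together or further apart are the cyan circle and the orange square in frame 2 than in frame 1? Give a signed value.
-3.8

Distance in frame 1: 10.4. Distance in frame 2: 6.6.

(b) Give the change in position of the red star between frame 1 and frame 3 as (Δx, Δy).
(0.0, -3.1)

The red star was at (7.4, 12.8) in frame 1 and (7.4, 9.7) in frame 3.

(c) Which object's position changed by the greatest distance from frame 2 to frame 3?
the orange square

(moved 5.7; next 4.1)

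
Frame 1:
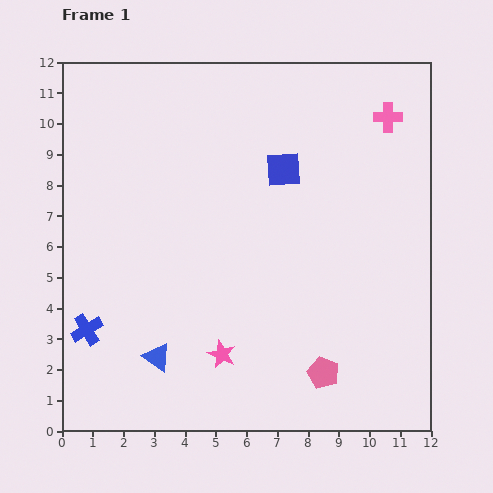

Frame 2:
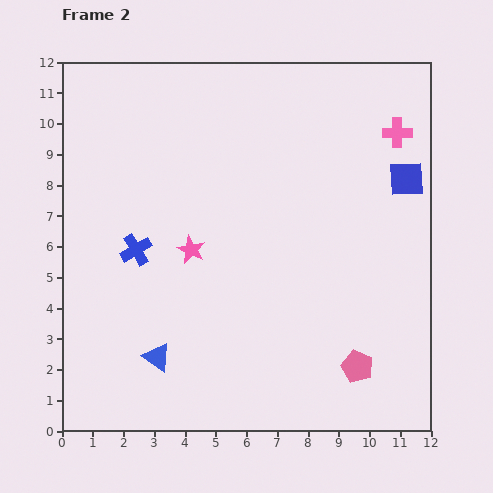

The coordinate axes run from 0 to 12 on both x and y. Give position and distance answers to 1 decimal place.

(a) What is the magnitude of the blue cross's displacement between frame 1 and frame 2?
3.1

The blue cross moved from (0.8, 3.3) to (2.4, 5.9), a distance of √(1.6² + 2.6²) ≈ 3.1.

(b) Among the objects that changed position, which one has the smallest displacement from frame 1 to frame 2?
the pink cross

(moved 0.6)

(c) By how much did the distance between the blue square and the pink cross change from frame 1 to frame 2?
-2.3

Distance in frame 1: 3.8. Distance in frame 2: 1.5.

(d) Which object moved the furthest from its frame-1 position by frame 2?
the blue square

(moved 4.0; next 3.5)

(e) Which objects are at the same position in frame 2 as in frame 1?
the blue triangle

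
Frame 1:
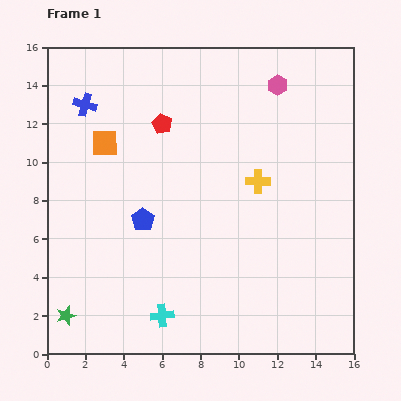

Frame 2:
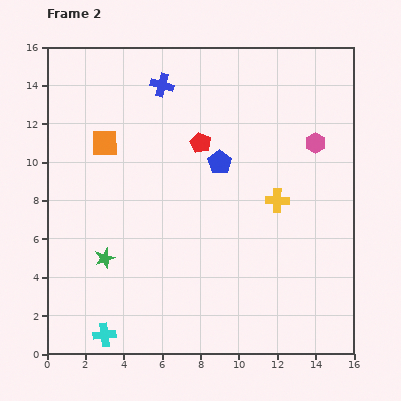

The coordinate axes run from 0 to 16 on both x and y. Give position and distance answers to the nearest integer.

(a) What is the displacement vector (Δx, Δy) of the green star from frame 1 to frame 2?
(2, 3)

The green star was at (1, 2) in frame 1 and (3, 5) in frame 2.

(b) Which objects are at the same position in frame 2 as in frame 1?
the orange square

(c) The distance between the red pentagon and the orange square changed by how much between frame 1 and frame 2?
+2

Distance in frame 1: 3. Distance in frame 2: 5.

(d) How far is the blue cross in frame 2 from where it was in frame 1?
4

The blue cross moved from (2, 13) to (6, 14), a distance of √(4² + 1²) ≈ 4.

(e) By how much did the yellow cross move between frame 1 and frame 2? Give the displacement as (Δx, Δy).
(1, -1)

The yellow cross was at (11, 9) in frame 1 and (12, 8) in frame 2.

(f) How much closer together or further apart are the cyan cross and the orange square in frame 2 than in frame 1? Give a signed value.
+1

Distance in frame 1: 9. Distance in frame 2: 10.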